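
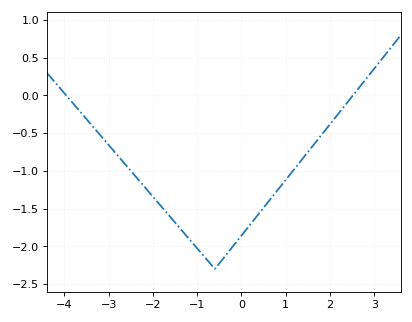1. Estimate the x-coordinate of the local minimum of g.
-0.6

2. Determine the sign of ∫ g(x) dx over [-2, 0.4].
negative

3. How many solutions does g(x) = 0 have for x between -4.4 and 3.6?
2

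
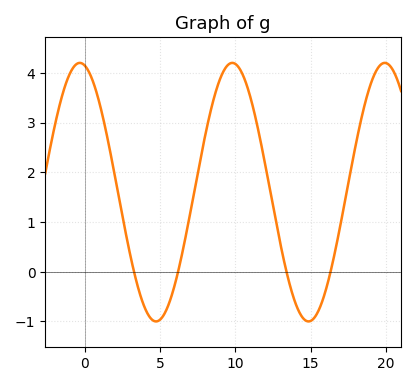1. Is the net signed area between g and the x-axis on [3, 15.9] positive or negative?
positive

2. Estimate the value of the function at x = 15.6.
-0.7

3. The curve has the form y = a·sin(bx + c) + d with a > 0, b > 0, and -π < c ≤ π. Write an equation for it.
y = 2.6sin(0.62x + 1.8) + 1.6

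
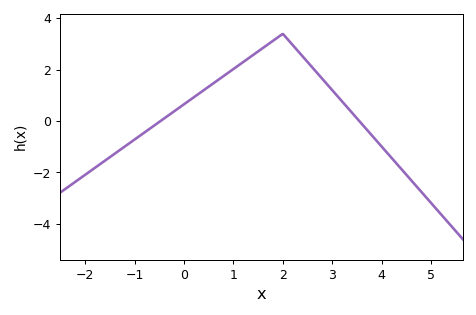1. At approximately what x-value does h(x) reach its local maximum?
2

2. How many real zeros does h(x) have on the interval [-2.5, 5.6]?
2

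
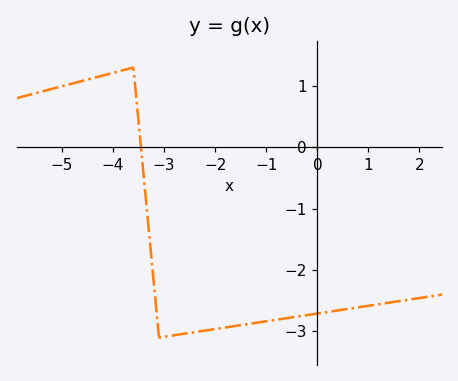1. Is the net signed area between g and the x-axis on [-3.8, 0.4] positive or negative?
negative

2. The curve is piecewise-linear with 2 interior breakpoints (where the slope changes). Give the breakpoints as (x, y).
(-3.6, 1.3); (-3.1, -3.1)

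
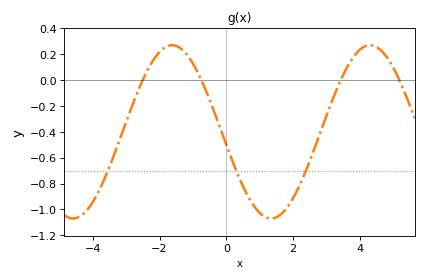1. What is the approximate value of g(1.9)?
-0.955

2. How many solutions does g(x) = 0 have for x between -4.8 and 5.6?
4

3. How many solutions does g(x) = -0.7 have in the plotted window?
3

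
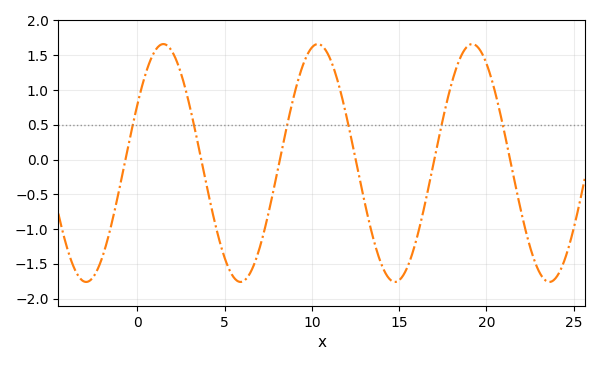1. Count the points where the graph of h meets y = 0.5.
6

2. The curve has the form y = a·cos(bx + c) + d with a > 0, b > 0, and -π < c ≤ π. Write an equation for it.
y = 1.71cos(0.71x - 1.1) - 0.05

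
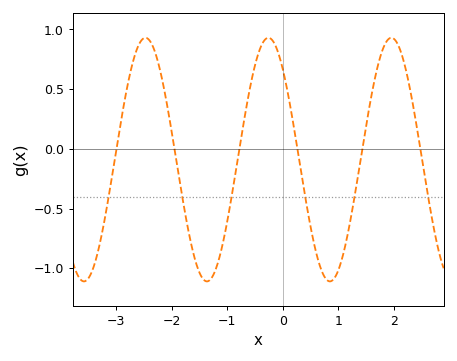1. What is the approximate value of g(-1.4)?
-1.1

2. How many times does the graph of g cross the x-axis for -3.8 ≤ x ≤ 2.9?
6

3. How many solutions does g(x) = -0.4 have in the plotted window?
6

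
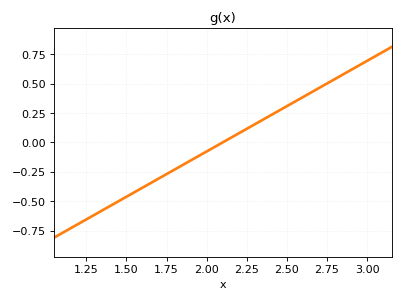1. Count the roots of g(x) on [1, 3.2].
1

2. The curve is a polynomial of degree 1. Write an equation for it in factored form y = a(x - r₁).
y = 0.77(x - 2.1)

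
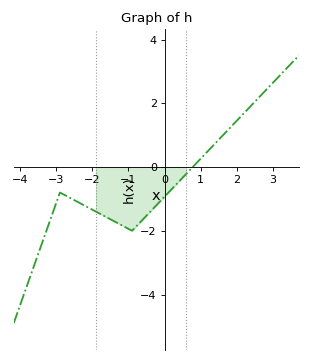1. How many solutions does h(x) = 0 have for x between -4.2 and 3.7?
1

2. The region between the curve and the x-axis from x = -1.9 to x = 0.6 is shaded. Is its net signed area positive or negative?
negative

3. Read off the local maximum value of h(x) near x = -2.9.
-0.802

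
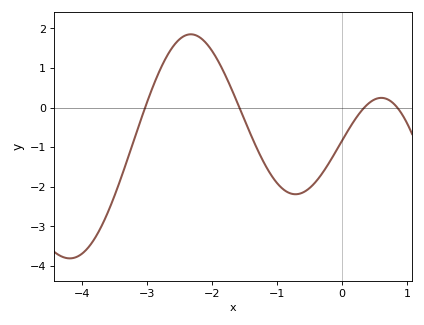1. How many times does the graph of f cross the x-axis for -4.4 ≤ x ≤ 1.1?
4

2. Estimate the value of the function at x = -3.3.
-1.32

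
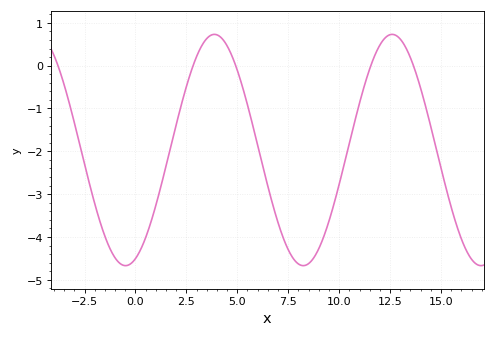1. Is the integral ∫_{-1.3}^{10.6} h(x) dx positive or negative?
negative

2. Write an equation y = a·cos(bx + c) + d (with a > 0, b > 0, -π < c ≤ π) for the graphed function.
y = 2.7cos(0.72x - 2.79) - 1.97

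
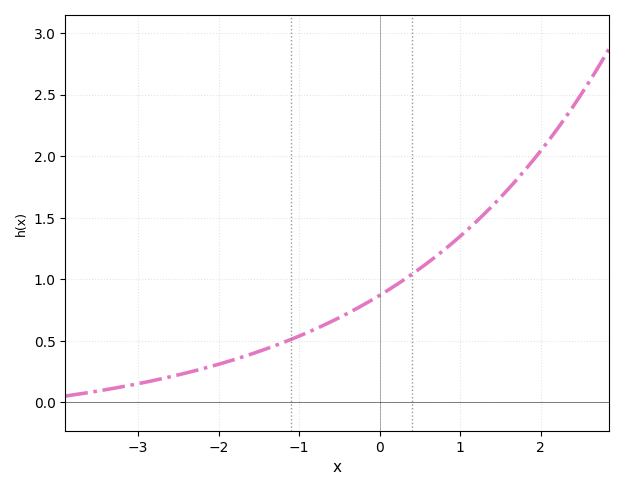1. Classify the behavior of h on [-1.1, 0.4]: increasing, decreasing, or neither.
increasing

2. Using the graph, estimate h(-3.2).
0.15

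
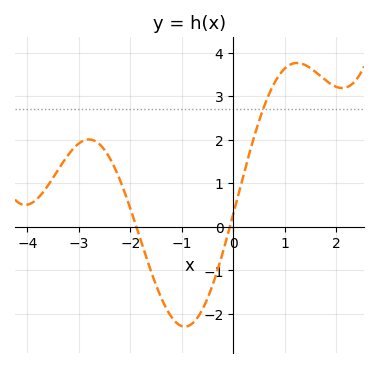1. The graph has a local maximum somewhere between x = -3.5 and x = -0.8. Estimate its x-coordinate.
-2.8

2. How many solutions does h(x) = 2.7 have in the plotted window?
1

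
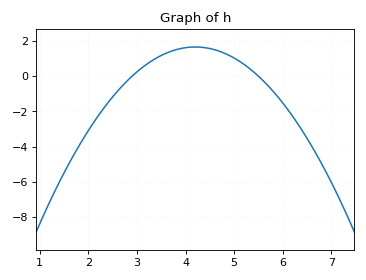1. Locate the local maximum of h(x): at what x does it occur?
4.2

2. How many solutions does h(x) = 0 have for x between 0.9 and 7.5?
2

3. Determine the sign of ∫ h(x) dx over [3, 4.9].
positive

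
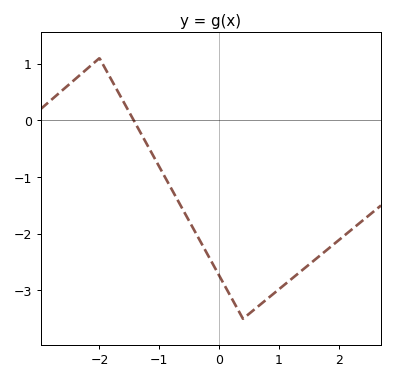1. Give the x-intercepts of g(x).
-1.4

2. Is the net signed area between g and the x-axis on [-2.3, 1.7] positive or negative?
negative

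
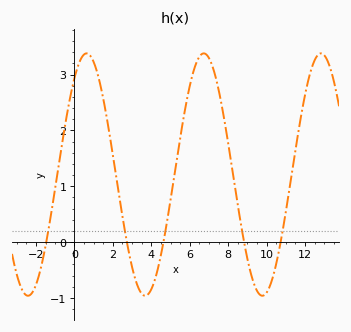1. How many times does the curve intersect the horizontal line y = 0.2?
5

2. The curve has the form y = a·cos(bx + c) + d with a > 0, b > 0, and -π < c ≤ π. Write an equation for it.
y = 2.17cos(1.03x - 0.65) + 1.21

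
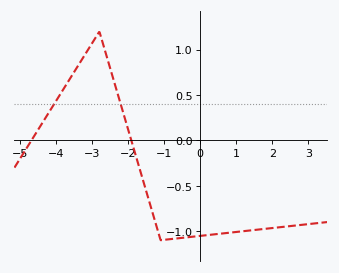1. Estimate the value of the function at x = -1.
-1.1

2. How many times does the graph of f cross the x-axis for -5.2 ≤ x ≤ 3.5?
2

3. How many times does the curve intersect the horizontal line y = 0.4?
2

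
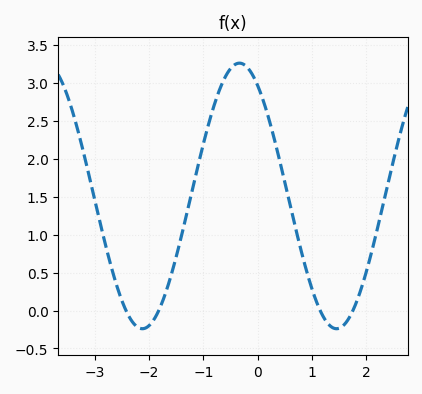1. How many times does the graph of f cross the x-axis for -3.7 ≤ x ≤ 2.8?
4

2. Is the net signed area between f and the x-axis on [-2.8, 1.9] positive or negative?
positive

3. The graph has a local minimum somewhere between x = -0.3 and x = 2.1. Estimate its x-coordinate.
1.45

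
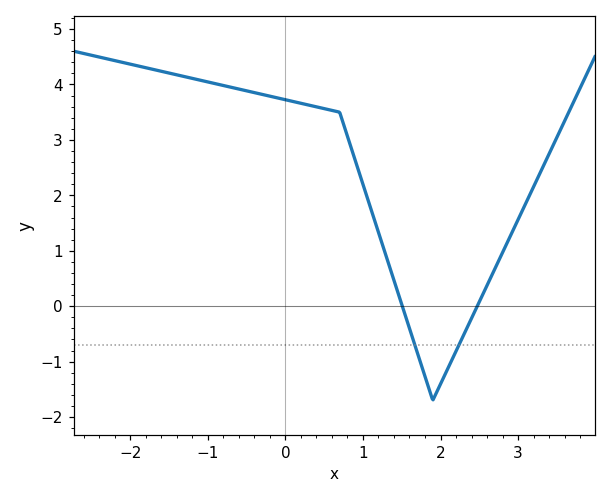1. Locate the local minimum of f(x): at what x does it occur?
1.9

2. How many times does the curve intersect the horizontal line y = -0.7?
2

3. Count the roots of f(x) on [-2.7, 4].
2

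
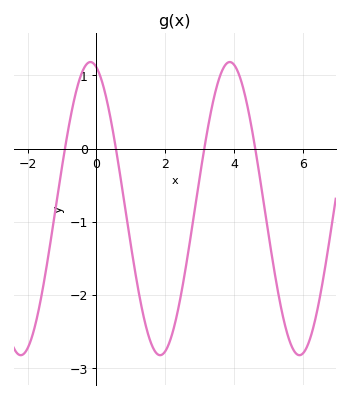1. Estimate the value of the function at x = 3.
-0.4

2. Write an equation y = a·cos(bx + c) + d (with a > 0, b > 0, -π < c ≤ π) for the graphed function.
y = 2cos(1.6x + 0.27) - 0.82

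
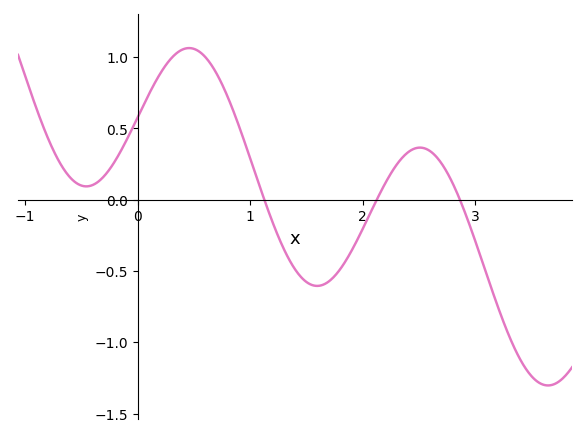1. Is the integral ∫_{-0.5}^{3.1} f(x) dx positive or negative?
positive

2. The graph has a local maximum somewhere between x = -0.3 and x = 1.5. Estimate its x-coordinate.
0.5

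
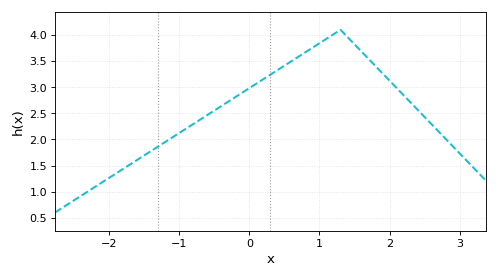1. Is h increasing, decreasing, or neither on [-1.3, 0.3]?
increasing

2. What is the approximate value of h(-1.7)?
1.52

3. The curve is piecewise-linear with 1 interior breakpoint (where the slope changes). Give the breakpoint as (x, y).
(1.3, 4.1)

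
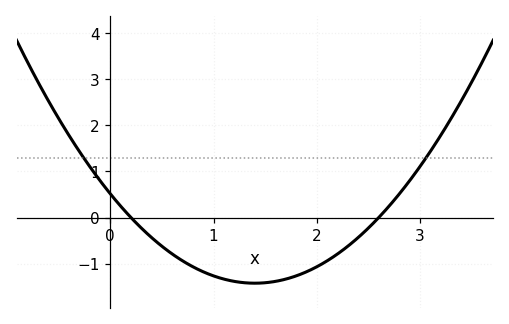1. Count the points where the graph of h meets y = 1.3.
2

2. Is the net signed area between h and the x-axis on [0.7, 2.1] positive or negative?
negative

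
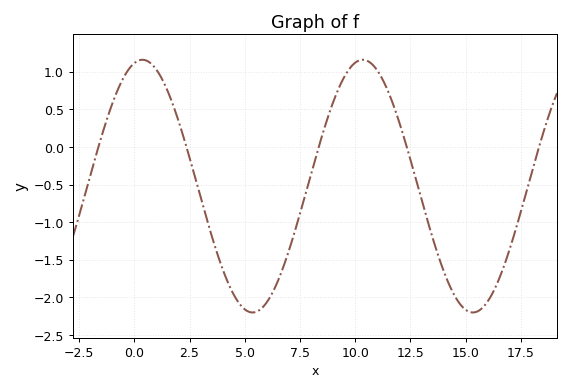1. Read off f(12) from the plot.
0.323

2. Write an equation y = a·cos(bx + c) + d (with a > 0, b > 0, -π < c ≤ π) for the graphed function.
y = 1.68cos(0.63x - 0.232) - 0.52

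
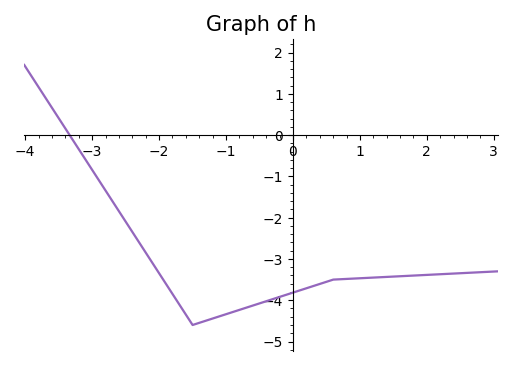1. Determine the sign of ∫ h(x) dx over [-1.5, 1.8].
negative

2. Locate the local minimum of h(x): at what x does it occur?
-1.5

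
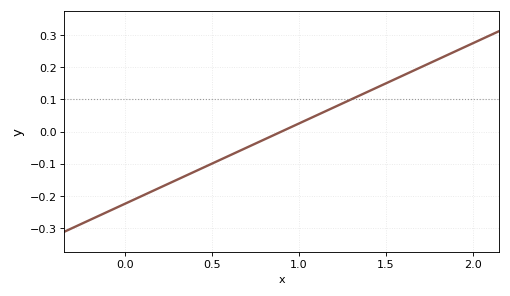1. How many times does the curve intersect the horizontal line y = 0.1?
1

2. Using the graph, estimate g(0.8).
-0.02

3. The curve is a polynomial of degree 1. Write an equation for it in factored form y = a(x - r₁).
y = 0.25(x - 0.9)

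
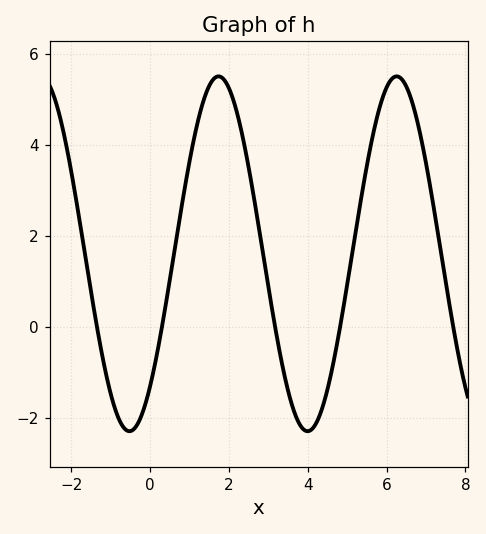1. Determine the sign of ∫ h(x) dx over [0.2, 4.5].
positive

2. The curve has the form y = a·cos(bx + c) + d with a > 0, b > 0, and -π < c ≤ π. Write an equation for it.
y = 3.9cos(1.4x - 2.4) + 1.6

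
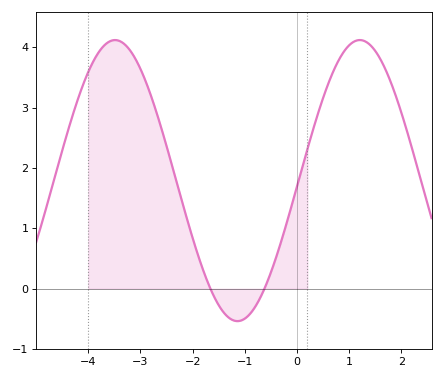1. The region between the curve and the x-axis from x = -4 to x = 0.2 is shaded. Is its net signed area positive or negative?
positive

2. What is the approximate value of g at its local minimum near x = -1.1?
-0.54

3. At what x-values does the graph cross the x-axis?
-1.66, -0.623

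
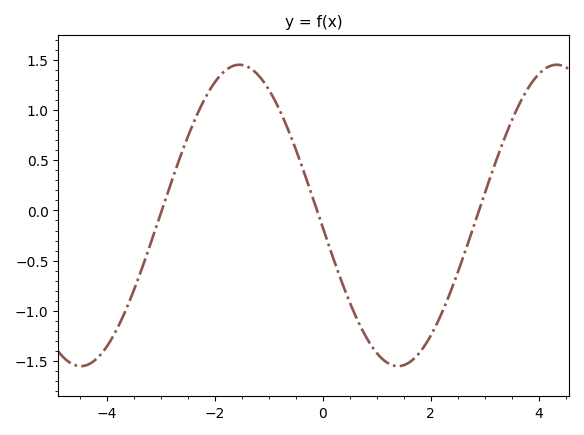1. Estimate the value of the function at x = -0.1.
0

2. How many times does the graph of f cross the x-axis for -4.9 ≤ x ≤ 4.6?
3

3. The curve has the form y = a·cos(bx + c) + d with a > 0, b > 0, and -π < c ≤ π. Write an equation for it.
y = 1.5cos(1.1x + 1.7) - 0.05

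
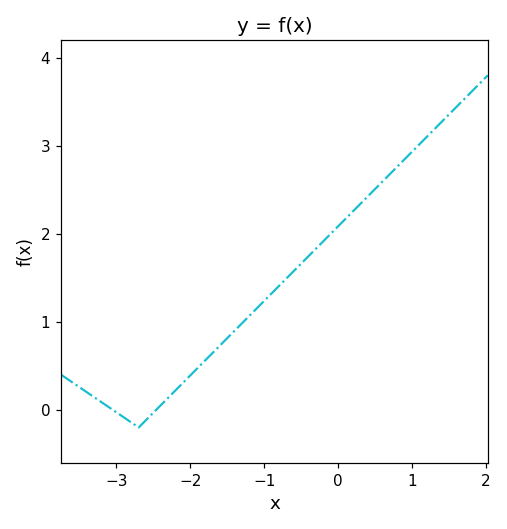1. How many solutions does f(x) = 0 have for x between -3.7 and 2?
2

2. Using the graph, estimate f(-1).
1.24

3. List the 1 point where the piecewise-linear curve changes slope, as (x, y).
(-2.7, -0.2)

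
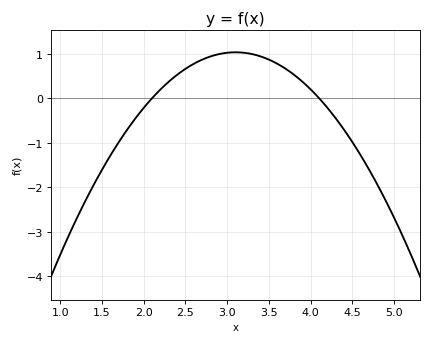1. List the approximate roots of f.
2.1, 4.1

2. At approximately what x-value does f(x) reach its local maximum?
3.1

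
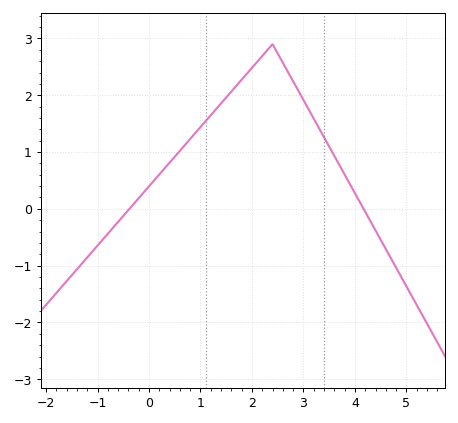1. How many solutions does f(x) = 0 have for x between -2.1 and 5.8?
2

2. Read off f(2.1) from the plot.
2.6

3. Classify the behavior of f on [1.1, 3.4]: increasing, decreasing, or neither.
neither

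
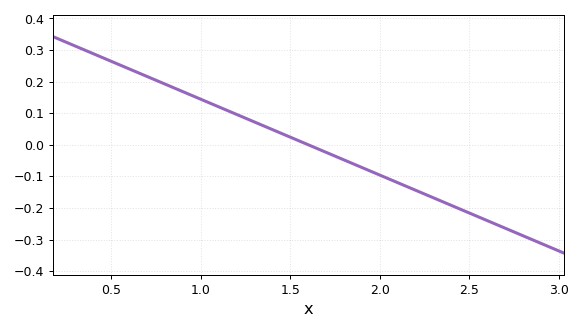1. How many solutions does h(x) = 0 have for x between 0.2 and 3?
1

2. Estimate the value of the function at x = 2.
-0.1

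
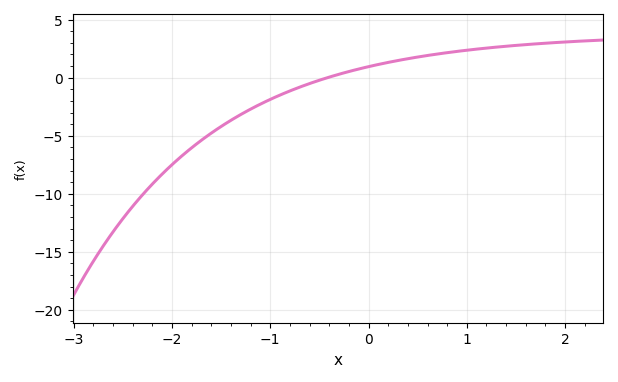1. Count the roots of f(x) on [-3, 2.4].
1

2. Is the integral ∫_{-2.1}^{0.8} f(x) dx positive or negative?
negative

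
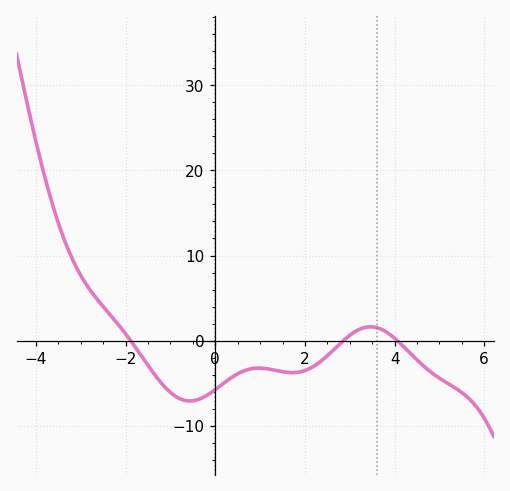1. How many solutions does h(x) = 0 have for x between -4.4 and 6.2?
3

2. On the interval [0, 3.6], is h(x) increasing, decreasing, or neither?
neither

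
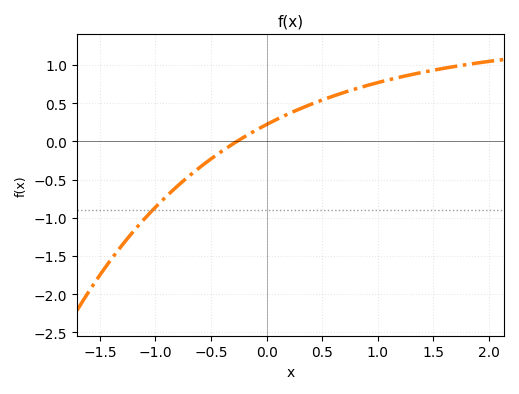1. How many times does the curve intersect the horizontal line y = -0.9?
1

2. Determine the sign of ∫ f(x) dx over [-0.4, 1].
positive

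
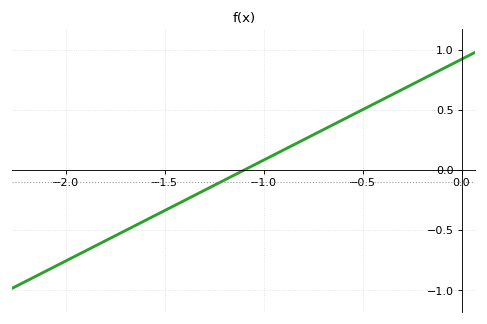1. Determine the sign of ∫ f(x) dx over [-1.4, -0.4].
positive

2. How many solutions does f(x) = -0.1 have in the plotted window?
1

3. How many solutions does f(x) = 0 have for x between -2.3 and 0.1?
1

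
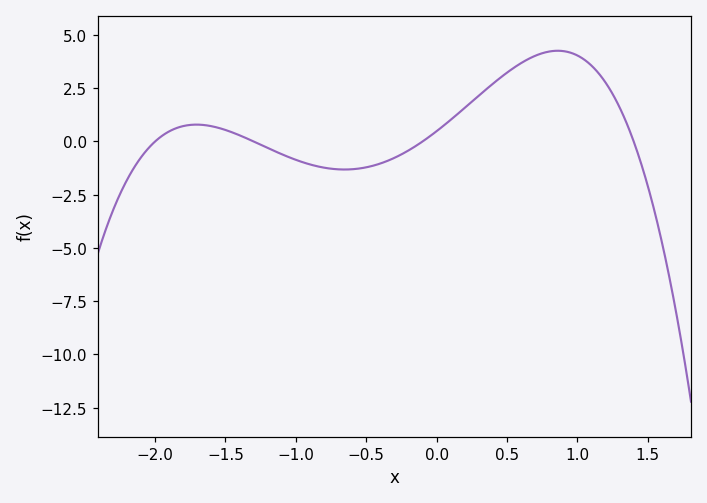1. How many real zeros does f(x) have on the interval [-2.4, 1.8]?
4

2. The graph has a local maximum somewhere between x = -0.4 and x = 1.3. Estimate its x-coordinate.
0.861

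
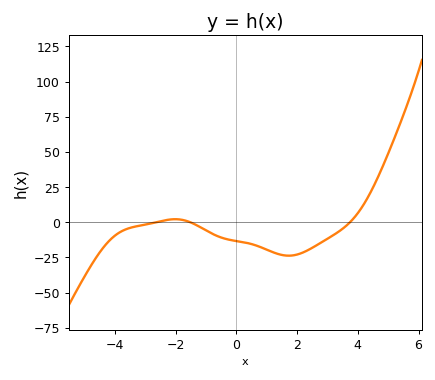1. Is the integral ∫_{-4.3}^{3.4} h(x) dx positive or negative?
negative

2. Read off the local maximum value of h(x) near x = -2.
2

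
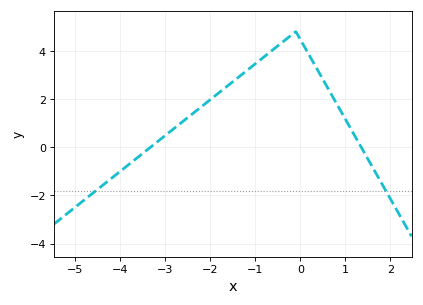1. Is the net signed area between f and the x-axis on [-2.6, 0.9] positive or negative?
positive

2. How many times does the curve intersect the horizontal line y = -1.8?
2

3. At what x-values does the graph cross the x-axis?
-3.4, 1.4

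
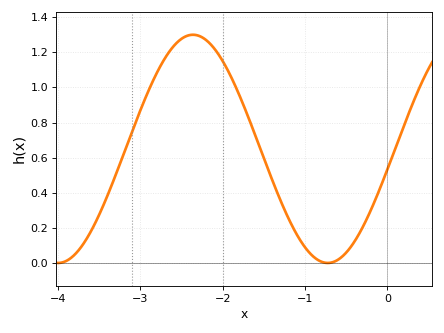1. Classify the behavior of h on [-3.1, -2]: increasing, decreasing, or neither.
neither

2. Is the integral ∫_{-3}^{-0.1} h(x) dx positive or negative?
positive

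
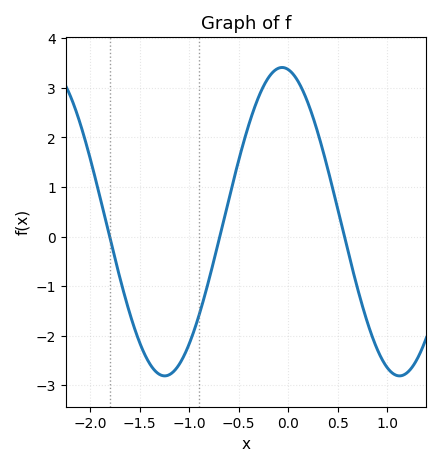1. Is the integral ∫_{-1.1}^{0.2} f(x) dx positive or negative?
positive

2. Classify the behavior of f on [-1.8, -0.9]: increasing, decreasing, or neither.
neither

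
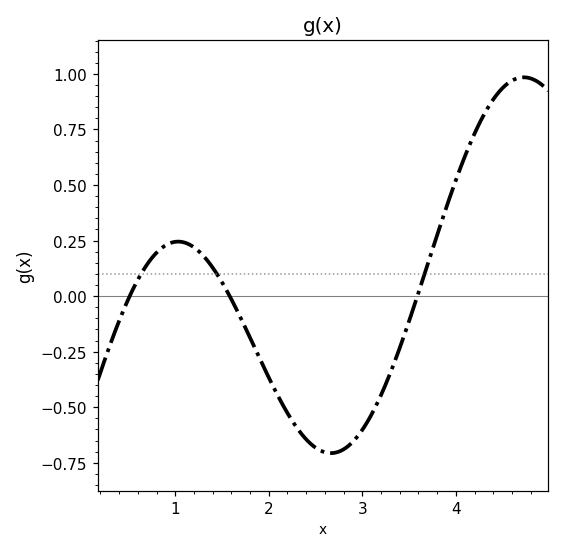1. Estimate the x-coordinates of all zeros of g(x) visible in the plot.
0.513, 1.58, 3.59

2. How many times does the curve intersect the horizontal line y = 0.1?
3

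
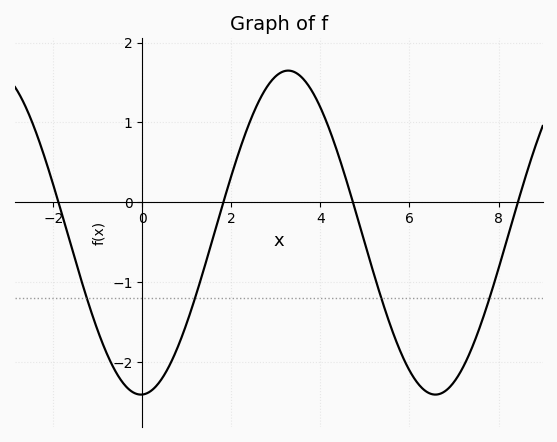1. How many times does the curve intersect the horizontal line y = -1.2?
4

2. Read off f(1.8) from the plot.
0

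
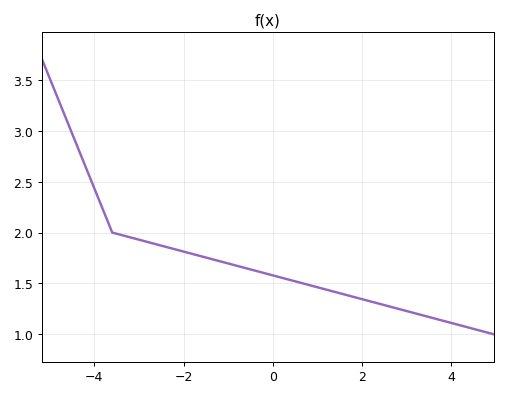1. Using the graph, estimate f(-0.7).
1.66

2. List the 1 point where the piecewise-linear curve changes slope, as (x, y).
(-3.6, 2)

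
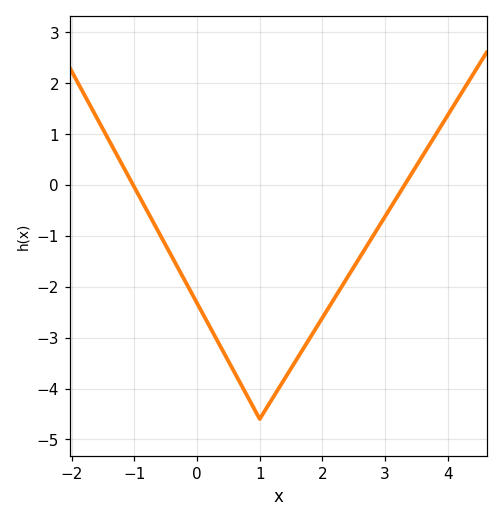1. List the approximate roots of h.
-1.02, 3.31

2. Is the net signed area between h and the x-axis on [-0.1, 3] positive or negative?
negative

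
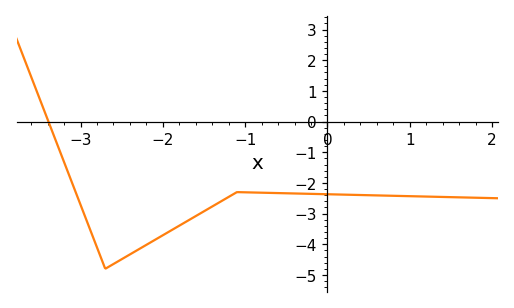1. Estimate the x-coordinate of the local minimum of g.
-2.7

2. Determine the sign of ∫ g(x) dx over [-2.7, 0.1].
negative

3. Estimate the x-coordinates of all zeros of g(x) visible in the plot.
-3.39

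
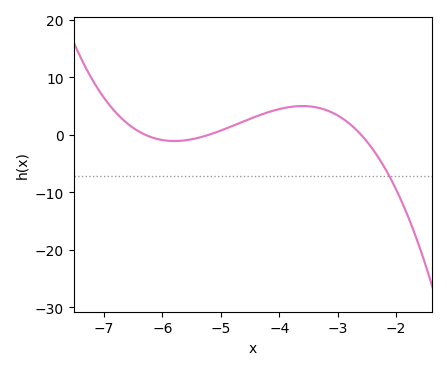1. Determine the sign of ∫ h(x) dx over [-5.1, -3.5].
positive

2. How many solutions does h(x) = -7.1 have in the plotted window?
1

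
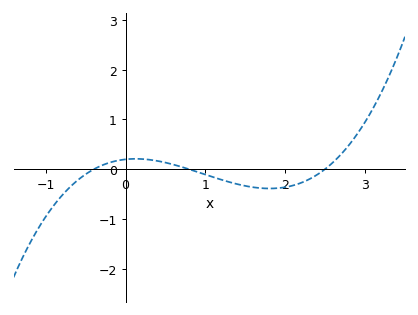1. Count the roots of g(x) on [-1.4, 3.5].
3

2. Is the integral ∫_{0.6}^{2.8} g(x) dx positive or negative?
negative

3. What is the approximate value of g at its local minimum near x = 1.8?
-0.385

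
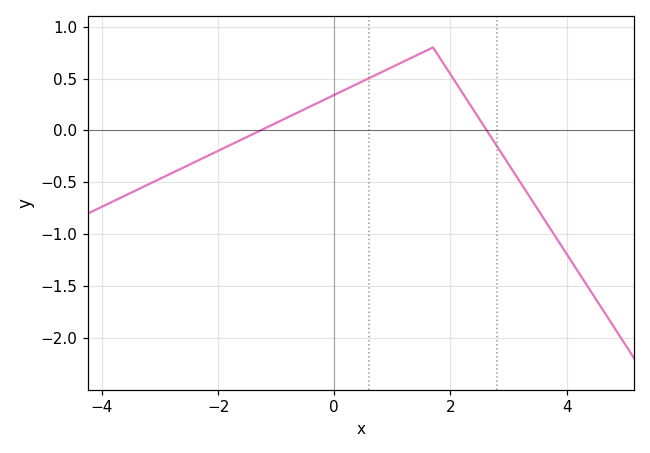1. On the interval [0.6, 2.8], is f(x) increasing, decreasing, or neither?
neither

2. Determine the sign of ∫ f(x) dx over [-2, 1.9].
positive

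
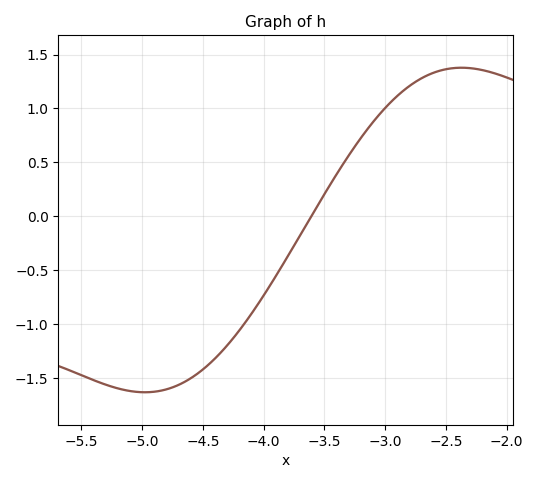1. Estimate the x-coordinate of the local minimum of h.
-4.98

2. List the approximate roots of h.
-3.61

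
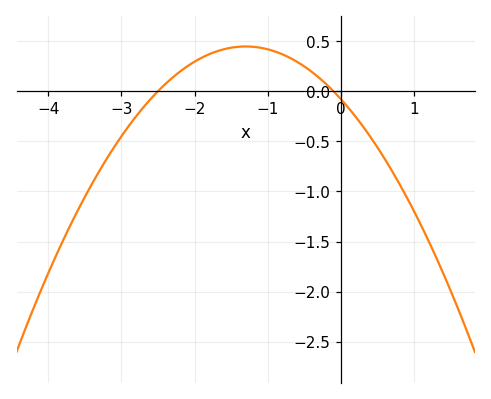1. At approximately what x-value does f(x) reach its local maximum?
-1.3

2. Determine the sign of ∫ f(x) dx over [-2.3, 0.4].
positive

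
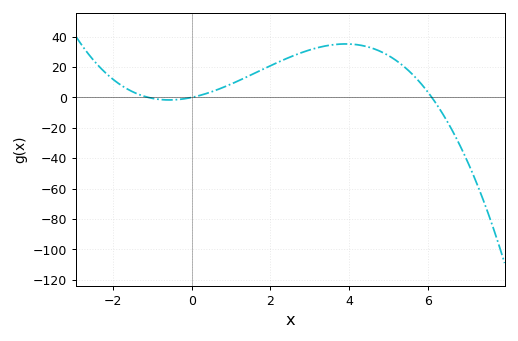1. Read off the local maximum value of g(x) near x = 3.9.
35.2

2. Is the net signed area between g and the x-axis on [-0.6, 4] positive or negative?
positive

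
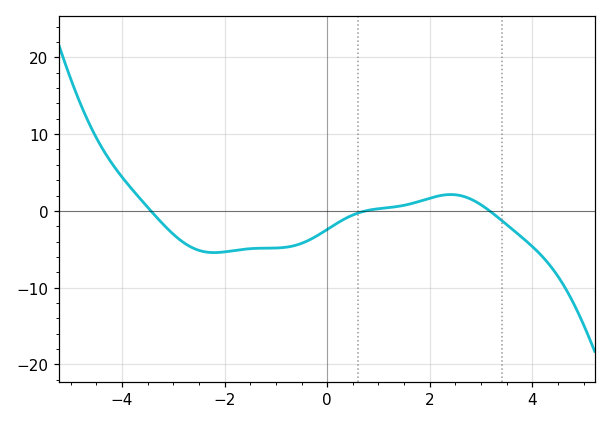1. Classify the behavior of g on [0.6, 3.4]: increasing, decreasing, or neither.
neither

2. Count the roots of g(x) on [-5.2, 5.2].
3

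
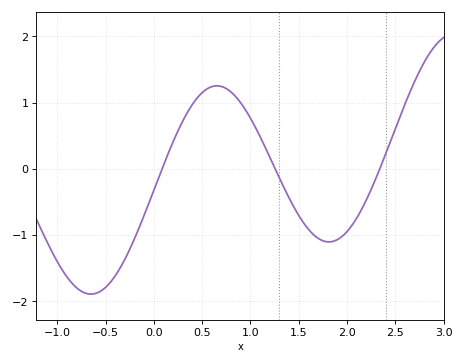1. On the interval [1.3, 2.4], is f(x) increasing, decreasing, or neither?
neither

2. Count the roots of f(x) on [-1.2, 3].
3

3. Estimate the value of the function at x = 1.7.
-1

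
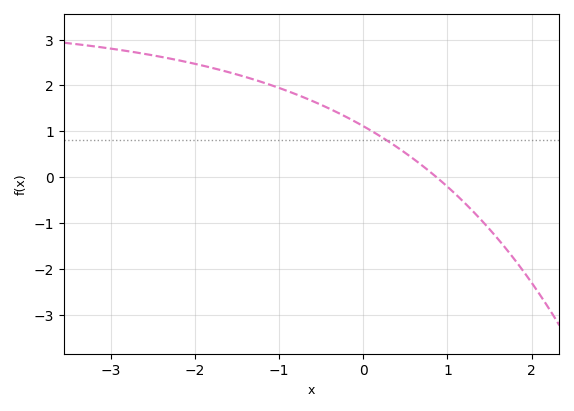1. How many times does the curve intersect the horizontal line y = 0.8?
1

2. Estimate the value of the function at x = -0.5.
1.6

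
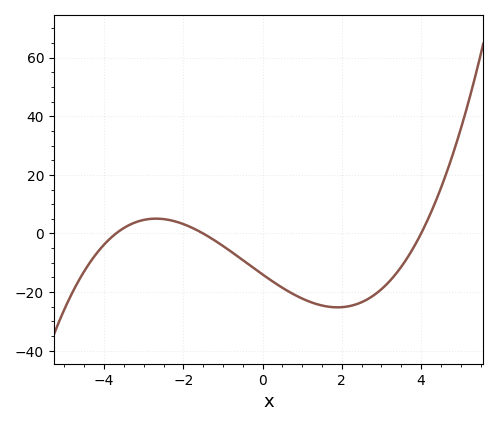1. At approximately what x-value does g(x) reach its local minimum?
1.8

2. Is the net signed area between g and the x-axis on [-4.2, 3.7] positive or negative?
negative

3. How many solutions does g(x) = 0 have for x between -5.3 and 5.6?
3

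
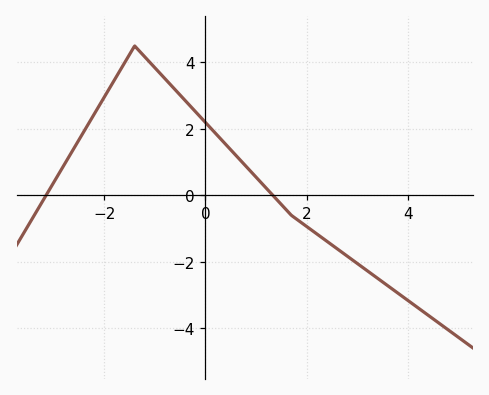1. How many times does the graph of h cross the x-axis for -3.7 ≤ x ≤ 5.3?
2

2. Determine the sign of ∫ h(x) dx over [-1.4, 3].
positive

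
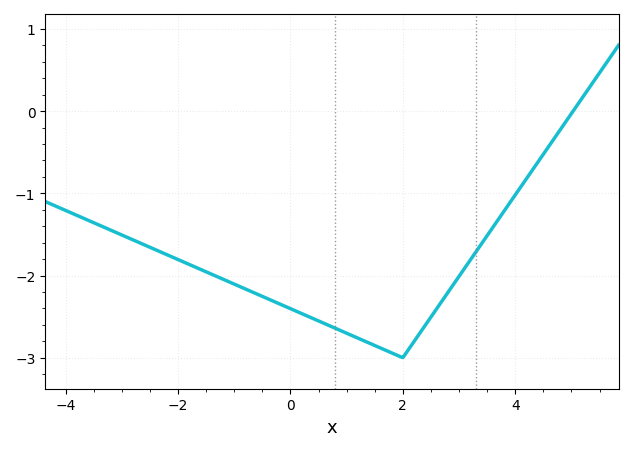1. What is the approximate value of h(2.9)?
-2.1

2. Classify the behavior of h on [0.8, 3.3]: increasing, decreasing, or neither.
neither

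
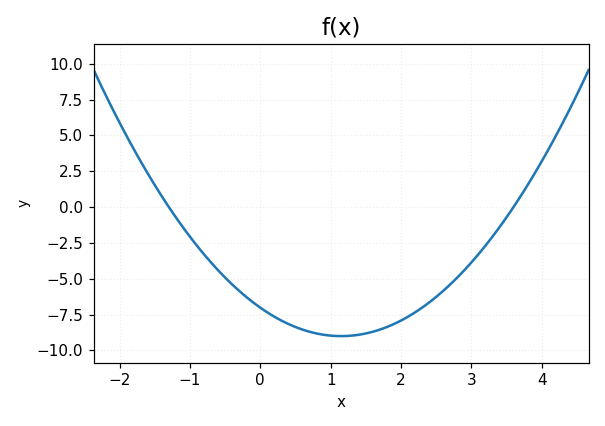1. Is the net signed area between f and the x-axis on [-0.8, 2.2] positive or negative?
negative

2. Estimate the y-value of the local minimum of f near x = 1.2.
-9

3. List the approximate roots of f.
-1.3, 3.6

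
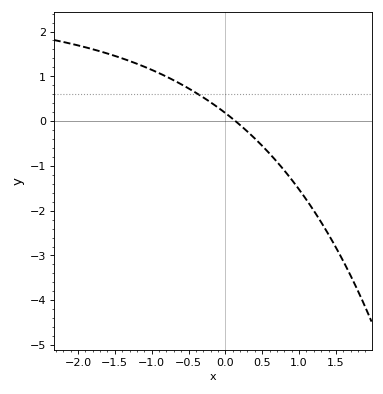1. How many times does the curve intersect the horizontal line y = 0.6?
1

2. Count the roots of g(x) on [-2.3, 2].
1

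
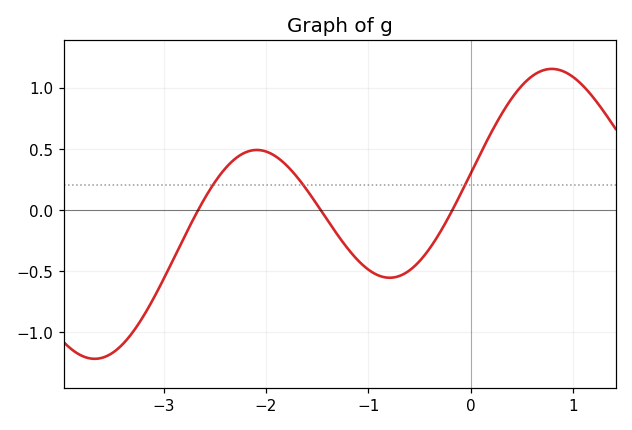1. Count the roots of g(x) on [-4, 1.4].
3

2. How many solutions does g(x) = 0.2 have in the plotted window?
3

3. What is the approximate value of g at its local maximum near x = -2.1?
0.49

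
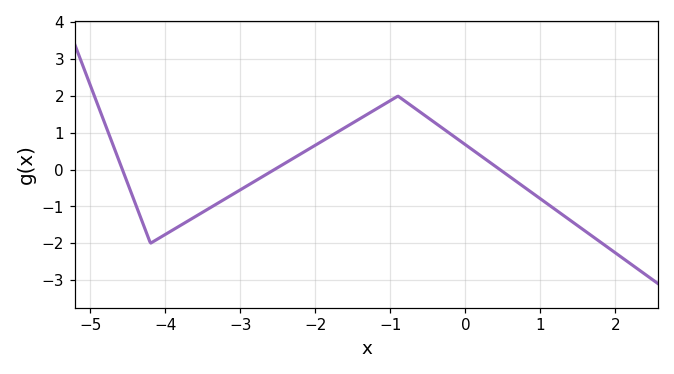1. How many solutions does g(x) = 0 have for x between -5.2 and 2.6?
3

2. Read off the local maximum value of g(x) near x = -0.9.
2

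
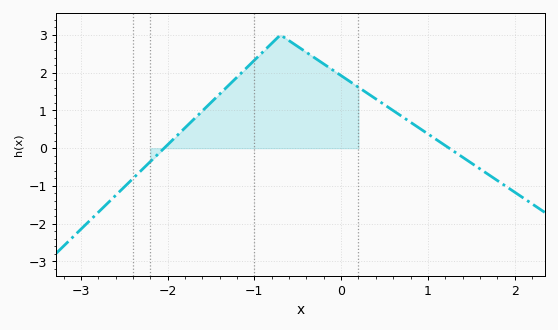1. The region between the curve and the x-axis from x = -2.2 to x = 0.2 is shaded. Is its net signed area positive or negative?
positive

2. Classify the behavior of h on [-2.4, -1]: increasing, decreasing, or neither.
increasing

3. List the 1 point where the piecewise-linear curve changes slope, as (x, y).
(-0.7, 3)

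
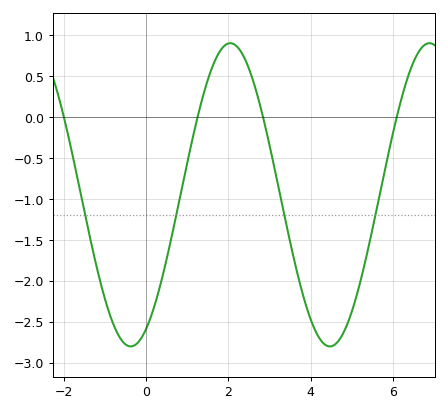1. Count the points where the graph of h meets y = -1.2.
4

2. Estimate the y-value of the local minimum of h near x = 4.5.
-2.8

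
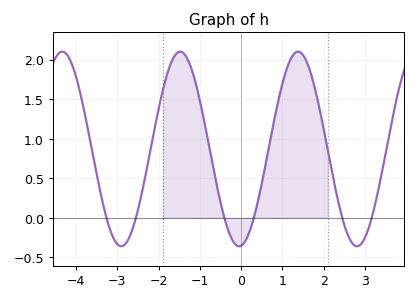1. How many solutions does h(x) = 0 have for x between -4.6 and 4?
6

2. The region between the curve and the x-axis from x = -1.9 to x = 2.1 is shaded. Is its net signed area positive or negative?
positive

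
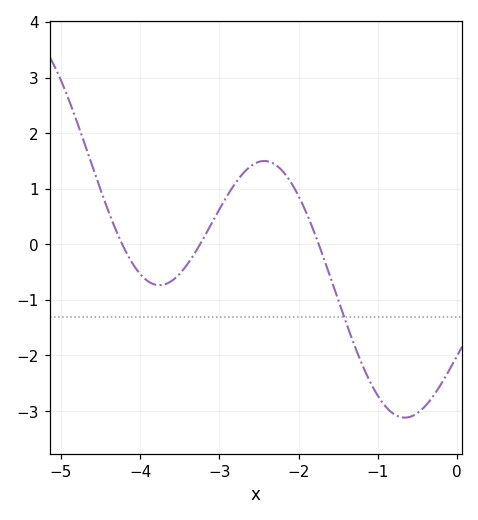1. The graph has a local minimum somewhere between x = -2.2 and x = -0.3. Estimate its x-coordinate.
-0.7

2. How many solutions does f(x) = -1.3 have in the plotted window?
1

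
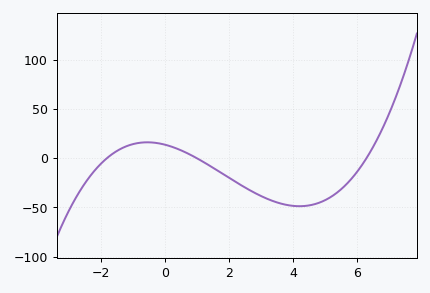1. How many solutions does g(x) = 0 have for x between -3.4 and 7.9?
3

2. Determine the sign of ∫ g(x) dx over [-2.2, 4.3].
negative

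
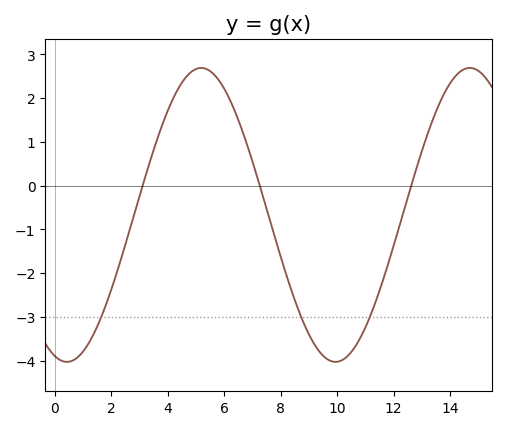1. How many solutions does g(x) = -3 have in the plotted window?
3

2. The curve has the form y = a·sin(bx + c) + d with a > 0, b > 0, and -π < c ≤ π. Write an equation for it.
y = 3.36sin(0.66x - 1.85) - 0.67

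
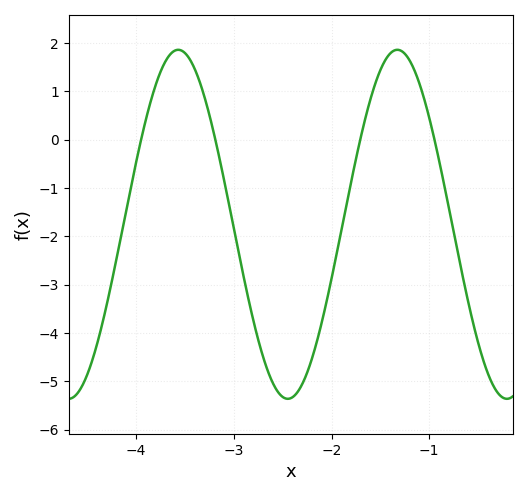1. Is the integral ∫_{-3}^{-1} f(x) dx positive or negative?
negative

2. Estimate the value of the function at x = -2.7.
-4.5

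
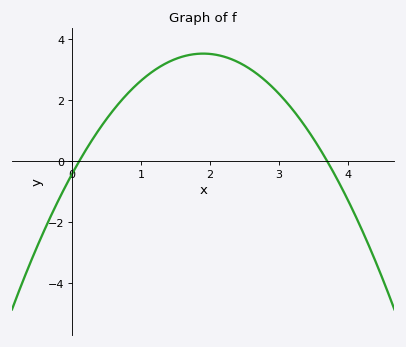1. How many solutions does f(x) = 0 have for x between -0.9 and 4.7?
2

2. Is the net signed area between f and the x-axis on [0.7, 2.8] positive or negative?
positive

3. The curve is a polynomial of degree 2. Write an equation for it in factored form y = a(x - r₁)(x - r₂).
y = -1.09(x - 0.1)(x - 3.7)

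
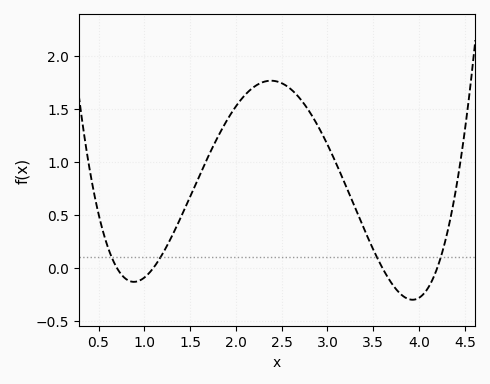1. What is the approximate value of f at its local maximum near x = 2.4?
1.77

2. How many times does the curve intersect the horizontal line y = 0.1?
4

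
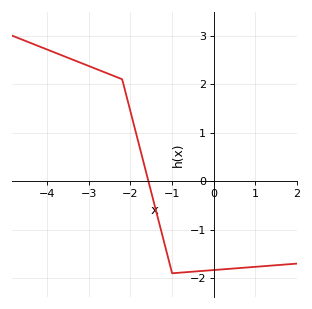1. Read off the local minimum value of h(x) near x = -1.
-1.9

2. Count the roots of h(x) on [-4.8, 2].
1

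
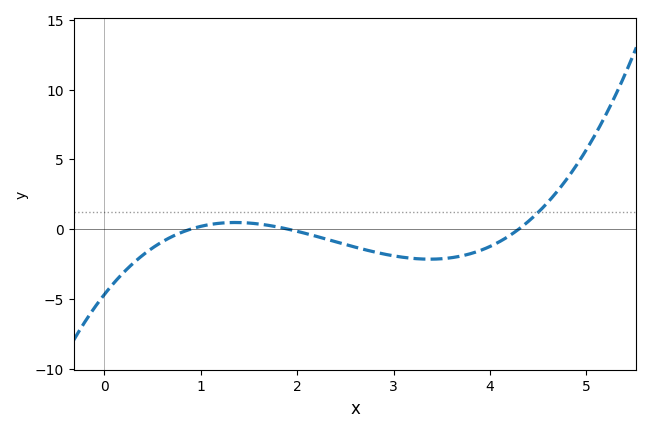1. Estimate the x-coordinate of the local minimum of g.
3.38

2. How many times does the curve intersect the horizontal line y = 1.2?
1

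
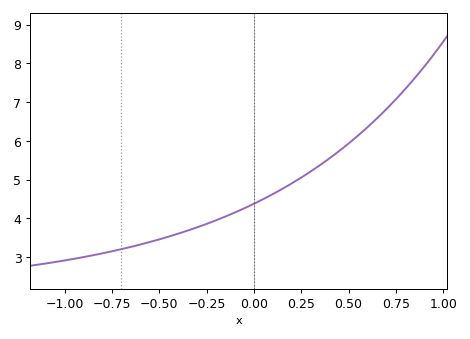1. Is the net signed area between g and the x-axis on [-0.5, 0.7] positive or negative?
positive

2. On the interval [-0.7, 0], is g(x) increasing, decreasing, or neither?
increasing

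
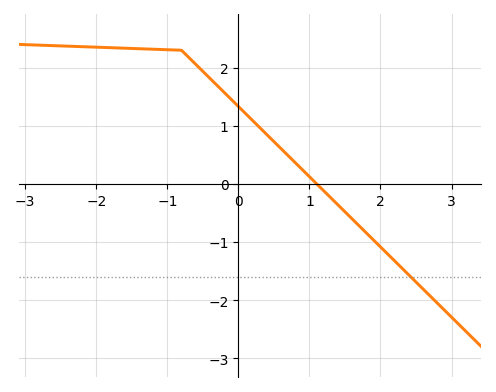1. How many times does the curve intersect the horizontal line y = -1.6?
1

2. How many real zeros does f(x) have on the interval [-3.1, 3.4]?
1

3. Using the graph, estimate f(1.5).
-0.5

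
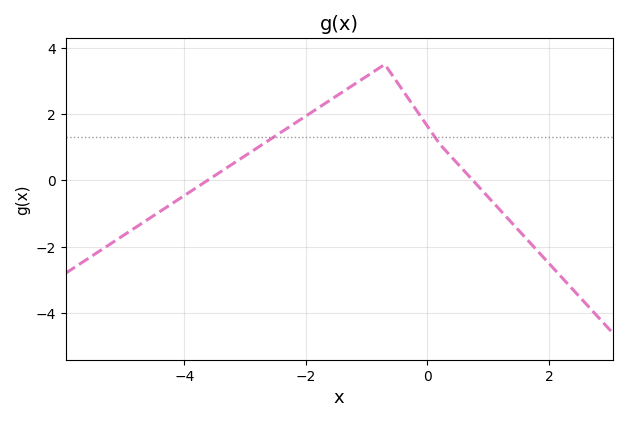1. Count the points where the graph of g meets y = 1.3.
2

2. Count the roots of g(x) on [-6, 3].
2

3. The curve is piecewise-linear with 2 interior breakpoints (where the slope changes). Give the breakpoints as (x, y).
(-0.7, 3.5); (0.2, 1.1)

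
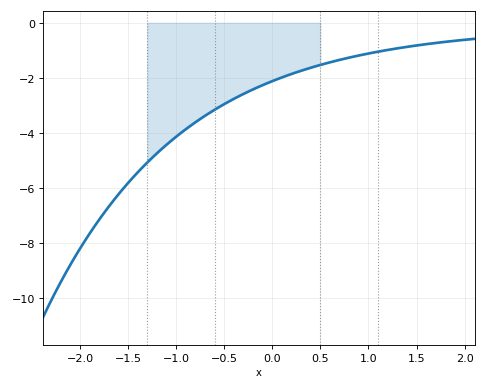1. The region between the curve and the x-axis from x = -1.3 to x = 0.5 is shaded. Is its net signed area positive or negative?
negative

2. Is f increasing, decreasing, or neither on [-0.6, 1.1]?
increasing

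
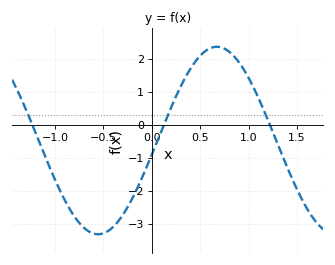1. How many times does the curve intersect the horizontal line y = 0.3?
3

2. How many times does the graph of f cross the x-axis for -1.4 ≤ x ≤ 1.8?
3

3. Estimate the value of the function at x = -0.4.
-3.1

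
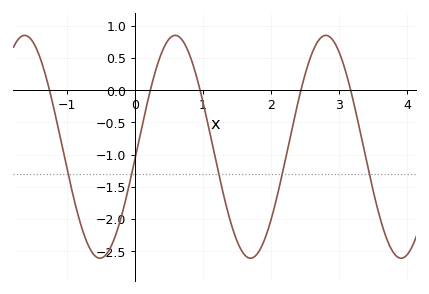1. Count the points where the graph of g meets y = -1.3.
5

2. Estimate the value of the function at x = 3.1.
0.274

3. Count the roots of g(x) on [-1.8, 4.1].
5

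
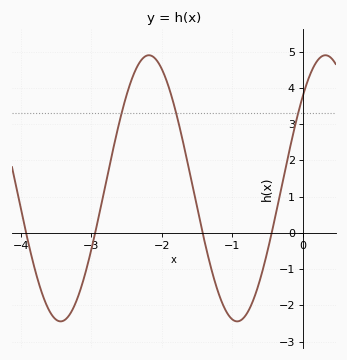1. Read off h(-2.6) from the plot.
3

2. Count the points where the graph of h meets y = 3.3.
3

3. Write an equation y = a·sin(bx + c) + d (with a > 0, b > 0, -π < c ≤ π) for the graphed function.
y = 3.67sin(2.5x + 0.76) + 1.23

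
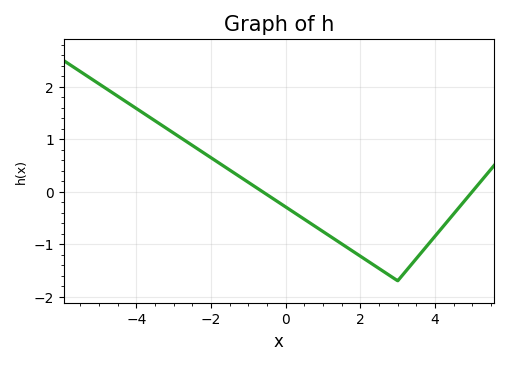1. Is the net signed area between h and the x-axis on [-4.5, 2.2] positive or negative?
positive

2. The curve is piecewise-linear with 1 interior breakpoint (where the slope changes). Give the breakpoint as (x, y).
(3, -1.7)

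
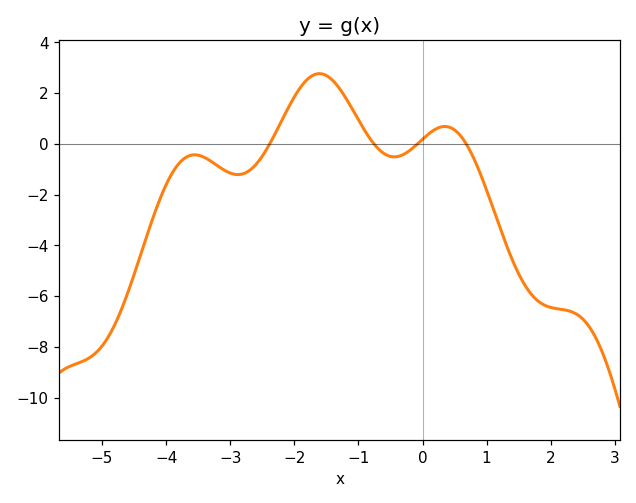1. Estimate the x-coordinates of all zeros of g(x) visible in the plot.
-2.4, -0.8, 0, 0.6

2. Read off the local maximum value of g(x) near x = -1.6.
2.8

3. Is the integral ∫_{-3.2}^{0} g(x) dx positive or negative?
positive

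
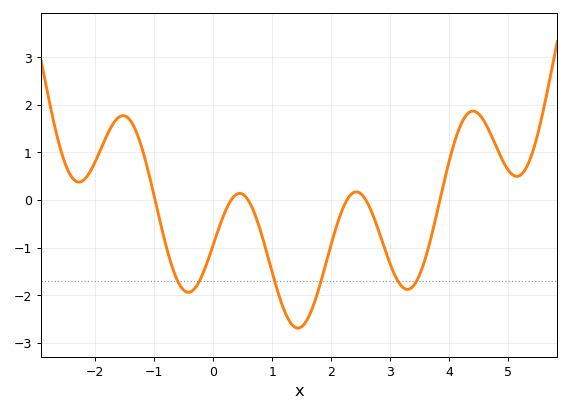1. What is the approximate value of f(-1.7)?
1.6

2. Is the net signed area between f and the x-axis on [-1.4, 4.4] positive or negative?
negative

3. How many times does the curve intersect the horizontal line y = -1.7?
6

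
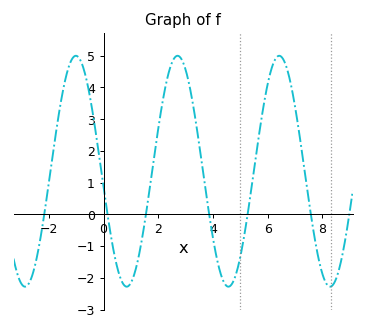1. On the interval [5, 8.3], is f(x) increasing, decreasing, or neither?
neither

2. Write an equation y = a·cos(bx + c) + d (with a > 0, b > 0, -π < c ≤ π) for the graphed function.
y = 3.64cos(1.7x + 1.7) + 1.36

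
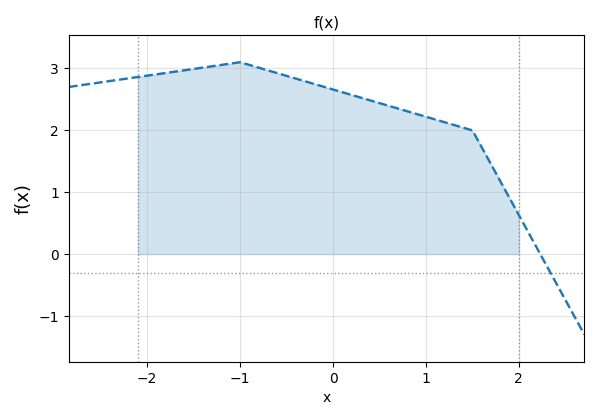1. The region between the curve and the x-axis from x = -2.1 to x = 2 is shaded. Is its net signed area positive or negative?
positive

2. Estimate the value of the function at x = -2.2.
2.8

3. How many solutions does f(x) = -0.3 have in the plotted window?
1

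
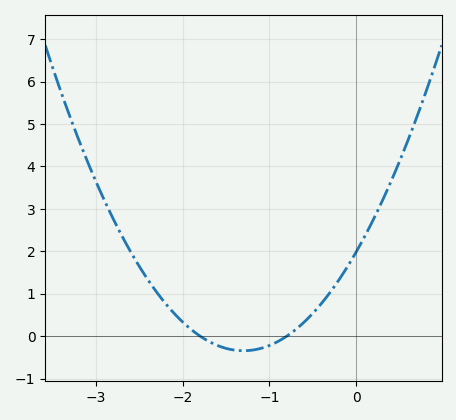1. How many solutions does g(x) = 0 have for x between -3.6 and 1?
2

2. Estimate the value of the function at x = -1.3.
-0.345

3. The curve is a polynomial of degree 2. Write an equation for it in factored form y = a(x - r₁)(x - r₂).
y = 1.38(x + 1.8)(x + 0.8)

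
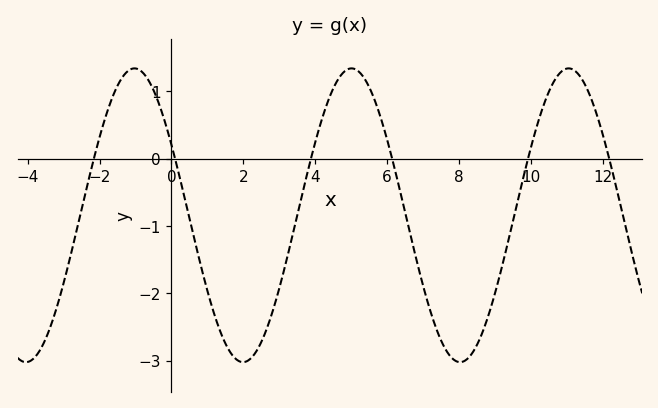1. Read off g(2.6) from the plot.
-2.6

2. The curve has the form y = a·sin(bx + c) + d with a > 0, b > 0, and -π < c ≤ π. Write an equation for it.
y = 2.18sin(1x + 2.6) - 0.84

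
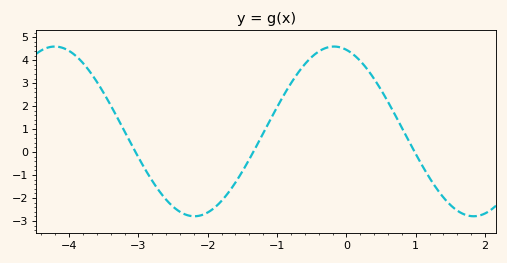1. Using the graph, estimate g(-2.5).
-2.37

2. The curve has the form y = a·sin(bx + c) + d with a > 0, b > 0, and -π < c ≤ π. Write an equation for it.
y = 3.69sin(1.56x + 1.85) + 0.9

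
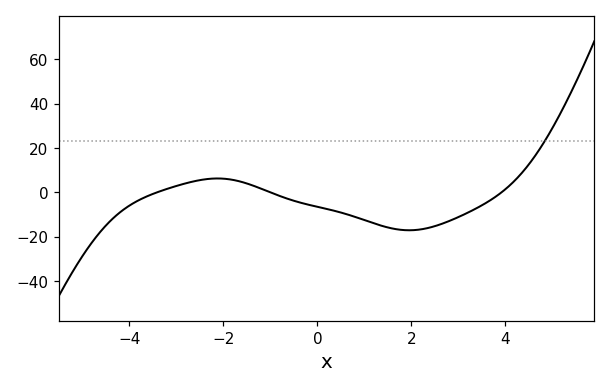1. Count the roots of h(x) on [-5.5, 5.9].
3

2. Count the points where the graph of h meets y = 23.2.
1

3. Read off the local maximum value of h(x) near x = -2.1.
6.27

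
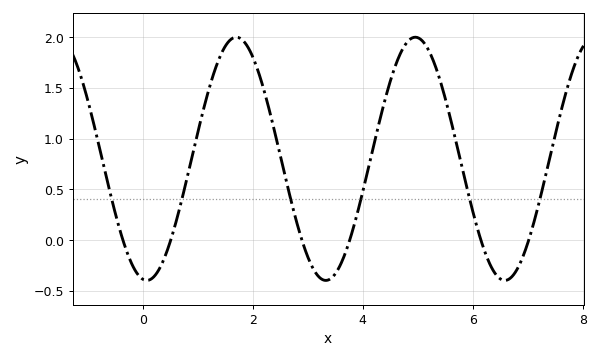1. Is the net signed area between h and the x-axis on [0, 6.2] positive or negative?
positive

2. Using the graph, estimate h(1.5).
1.91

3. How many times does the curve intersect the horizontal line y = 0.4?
6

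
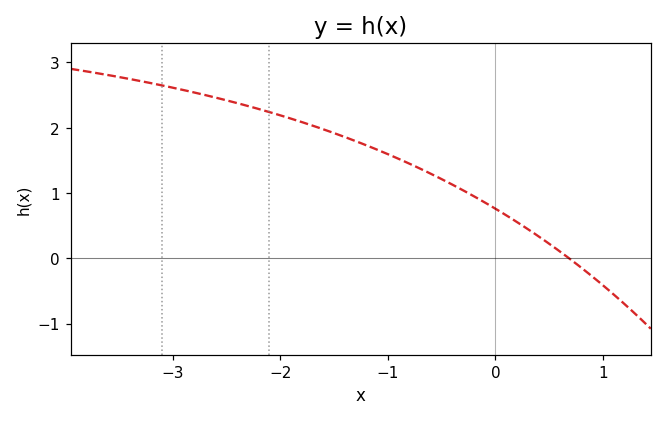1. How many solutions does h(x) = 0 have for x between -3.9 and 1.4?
1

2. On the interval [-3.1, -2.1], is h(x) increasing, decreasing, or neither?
decreasing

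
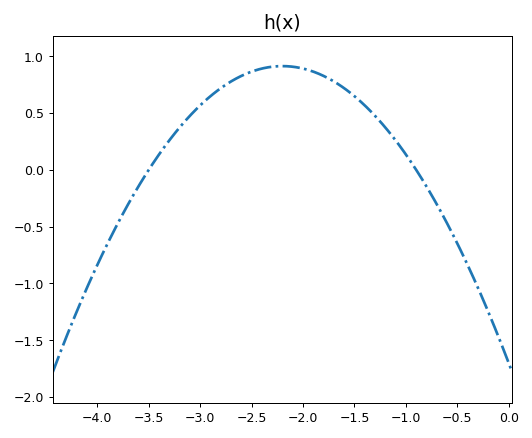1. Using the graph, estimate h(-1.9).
0.85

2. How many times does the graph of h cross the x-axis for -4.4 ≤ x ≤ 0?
2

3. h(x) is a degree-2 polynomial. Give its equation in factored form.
y = -0.54(x + 3.5)(x + 0.9)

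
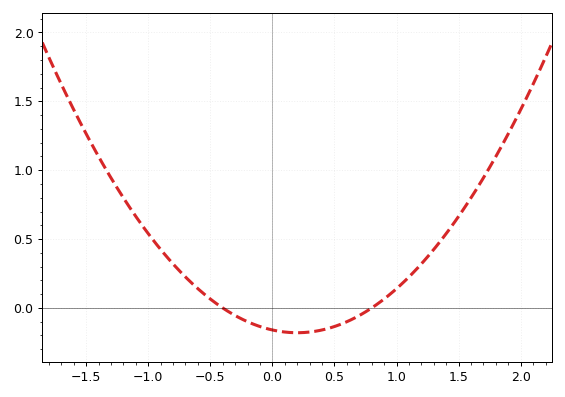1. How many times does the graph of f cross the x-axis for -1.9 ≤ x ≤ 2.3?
2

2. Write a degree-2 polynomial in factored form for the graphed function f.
y = 0.5(x + 0.4)(x - 0.8)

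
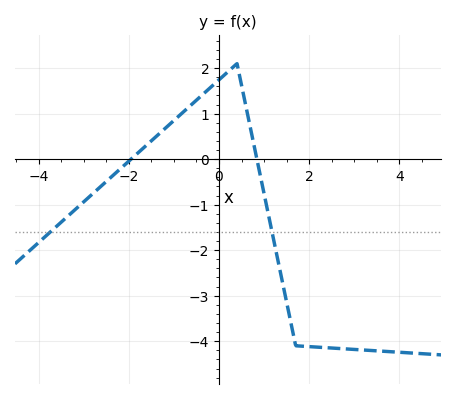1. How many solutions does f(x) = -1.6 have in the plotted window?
2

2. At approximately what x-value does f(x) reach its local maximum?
0.4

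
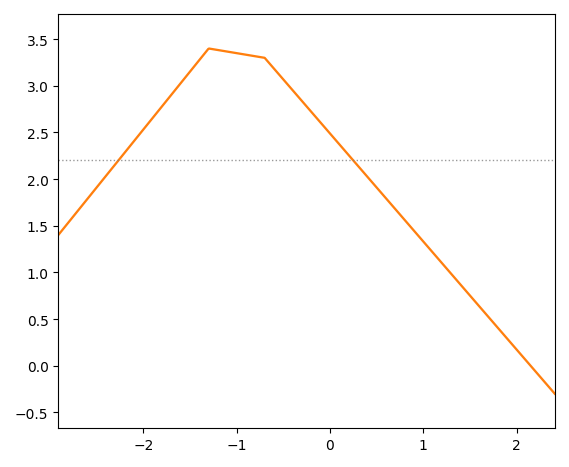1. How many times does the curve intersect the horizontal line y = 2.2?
2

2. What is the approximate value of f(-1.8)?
2.8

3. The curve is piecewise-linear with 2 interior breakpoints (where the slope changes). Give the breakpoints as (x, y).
(-1.3, 3.4); (-0.7, 3.3)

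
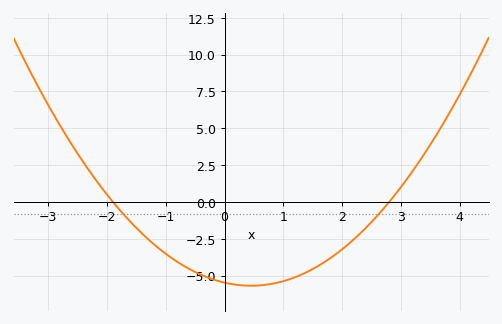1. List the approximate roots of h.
-1.9, 2.8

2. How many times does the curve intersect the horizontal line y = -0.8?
2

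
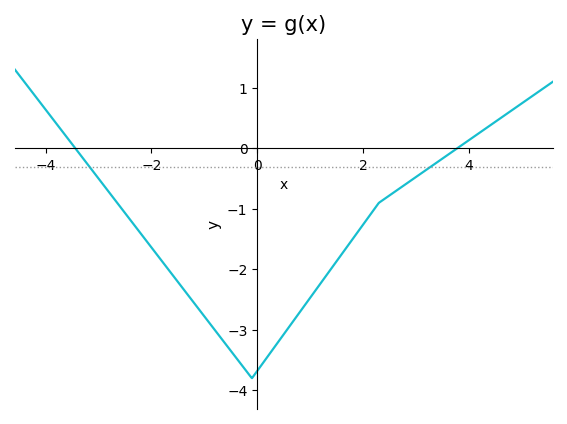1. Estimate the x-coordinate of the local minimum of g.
-0.2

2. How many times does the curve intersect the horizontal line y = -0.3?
2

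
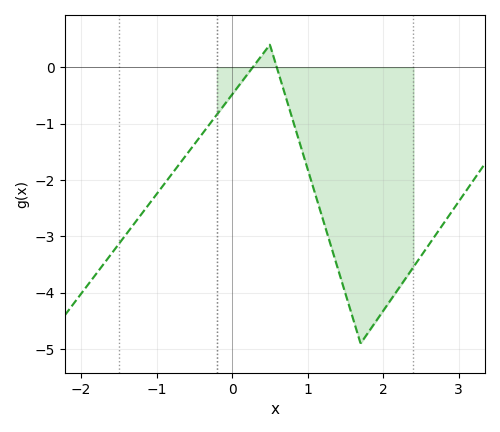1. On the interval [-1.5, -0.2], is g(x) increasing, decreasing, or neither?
increasing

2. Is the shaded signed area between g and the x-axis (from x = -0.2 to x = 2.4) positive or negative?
negative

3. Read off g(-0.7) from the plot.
-1.7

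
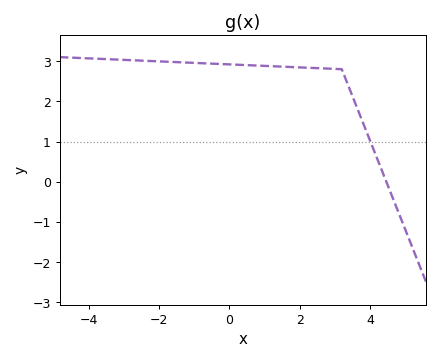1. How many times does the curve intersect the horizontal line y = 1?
1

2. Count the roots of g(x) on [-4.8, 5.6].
1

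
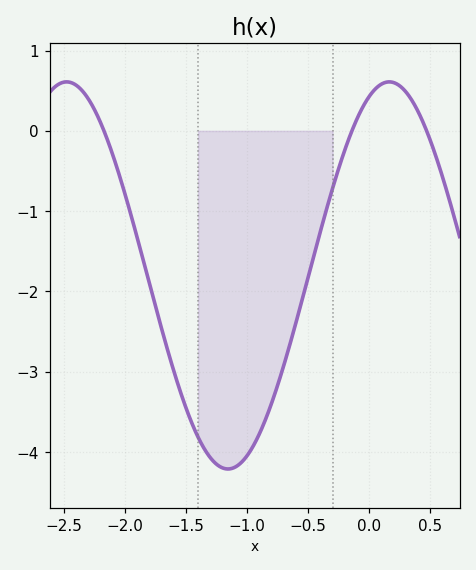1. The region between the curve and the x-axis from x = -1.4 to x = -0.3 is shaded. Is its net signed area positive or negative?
negative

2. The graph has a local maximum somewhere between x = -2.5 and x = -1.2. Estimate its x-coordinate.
-2.48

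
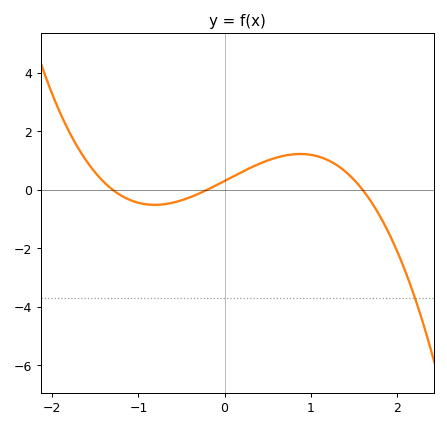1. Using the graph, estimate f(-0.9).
-0.504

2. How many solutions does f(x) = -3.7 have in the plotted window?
1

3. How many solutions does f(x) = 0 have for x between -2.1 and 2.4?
3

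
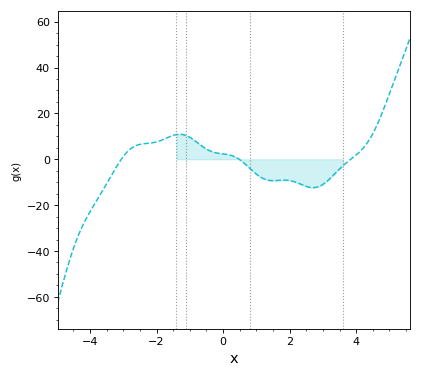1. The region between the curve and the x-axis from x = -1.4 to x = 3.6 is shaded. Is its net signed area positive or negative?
negative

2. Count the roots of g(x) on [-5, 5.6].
3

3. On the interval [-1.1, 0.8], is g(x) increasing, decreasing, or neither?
decreasing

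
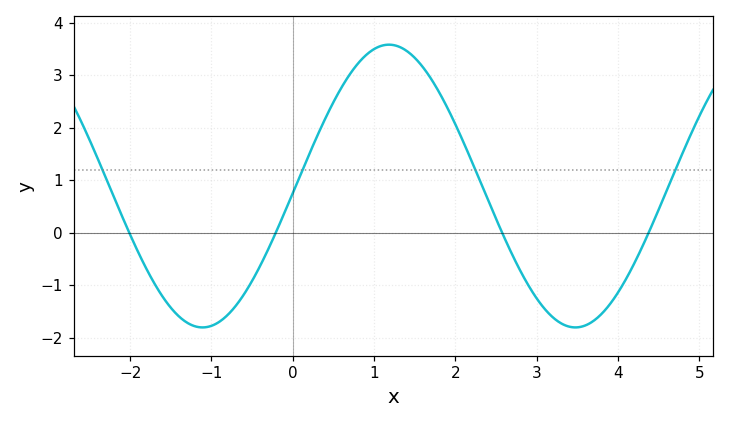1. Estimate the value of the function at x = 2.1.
1.72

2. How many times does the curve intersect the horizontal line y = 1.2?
4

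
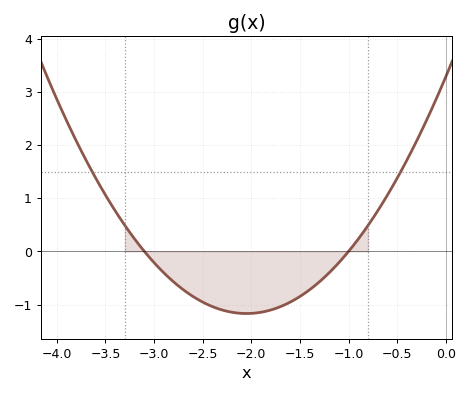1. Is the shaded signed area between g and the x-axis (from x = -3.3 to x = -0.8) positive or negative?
negative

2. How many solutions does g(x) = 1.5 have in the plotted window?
2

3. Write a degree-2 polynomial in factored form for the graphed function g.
y = 1.06(x + 3.1)(x + 1)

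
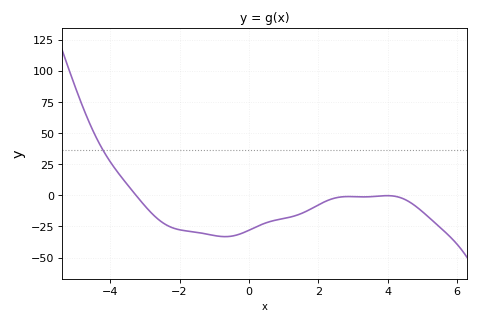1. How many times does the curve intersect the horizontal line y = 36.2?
1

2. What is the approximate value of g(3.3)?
-2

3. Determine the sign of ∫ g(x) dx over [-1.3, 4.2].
negative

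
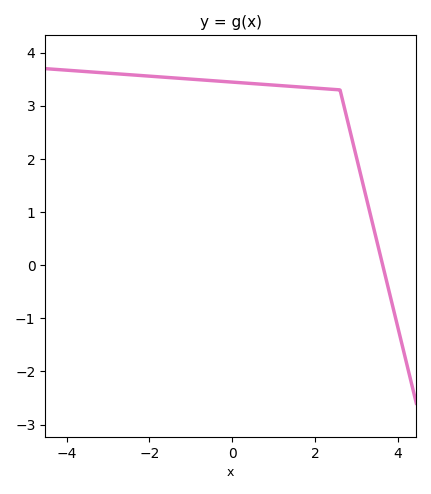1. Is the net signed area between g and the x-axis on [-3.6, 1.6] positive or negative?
positive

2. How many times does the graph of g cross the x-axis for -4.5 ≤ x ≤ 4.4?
1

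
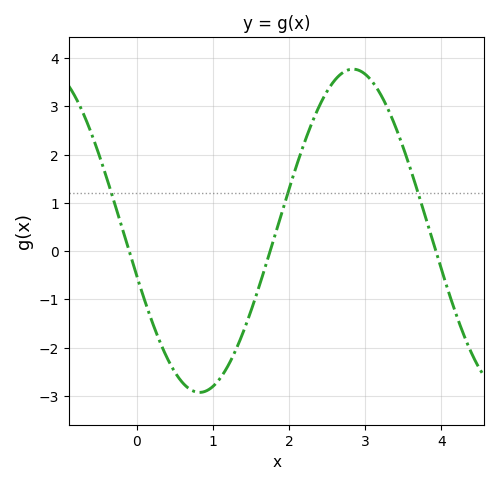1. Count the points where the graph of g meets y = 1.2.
3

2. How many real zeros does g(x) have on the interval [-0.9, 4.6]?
3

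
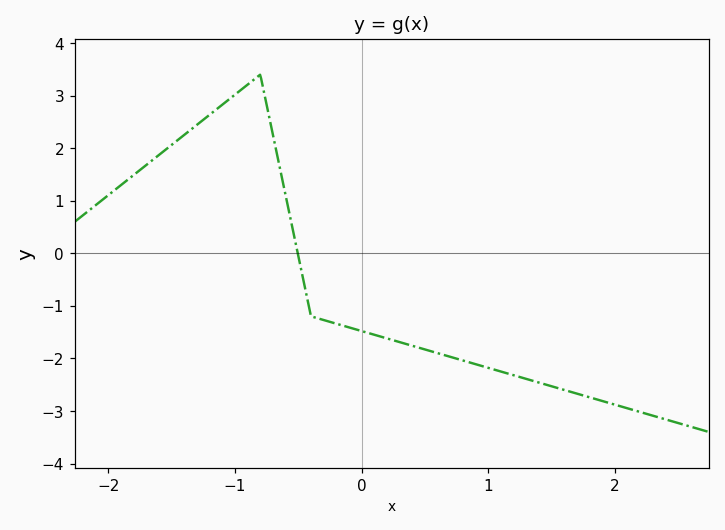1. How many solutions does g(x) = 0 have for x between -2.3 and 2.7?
1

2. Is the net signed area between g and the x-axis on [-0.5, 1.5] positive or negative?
negative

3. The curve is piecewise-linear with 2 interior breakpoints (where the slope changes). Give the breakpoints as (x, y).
(-0.8, 3.4); (-0.4, -1.2)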